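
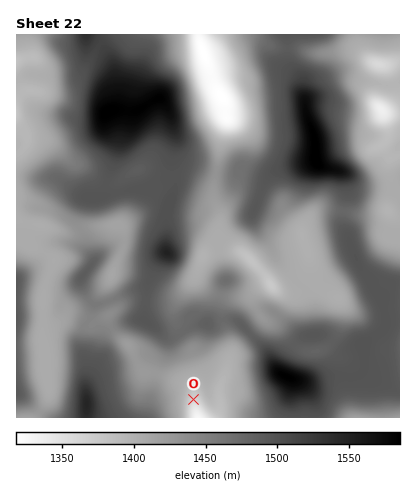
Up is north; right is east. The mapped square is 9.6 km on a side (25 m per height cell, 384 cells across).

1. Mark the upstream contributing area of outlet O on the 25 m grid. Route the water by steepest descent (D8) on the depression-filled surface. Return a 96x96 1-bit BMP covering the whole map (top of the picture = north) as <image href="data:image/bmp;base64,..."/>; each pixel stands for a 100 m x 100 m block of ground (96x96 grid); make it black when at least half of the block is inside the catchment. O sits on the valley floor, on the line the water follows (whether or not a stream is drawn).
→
<image width="96" height="96" href="data:image/bmp;base64,Qk2+BAAAAAAAAD4AAAAoAAAAYAAAAGAAAAABAAEAAAAAAIAEAAATCwAAEwsAAAIAAAAAAAAA////AAAAAAAAAH//gAAAAAAAAAAAAH//gAAAAAAAAAAAAD//wAAAAAAAAAAAAD//wAAAAAAAAAAAAD//4AAAAAAAAAAAAH///BgAAAAAAAAAAH////gAAAAAAAAAAH////gAAAAAAAAAAH////gAAAAAAAAAAH////gAAAAAAAAAAH////gAAAAAAAAAAH////gAAAAAAAAAAH////gAAAAAAAAAAH////gAAAAAAAAAAH////gAAAAAAAAAAH////gAAAAAAAAAAH////gAAAAAAAAAAH////gAAAAAAAAAAH////wAAAAAAAAAAH////wAAAAAAAAAAH//+PwAAAAAAAAAAH//8DwAAAAAAAAAAH//4BwAAAAAAAAAAH//wAAAAAAAAAAAAD//AAAAAAAAAAAAAB//AAAAAAAAAAAAAB//AAAAAAAAAAAAAB//AAAAAAAAAAAAAAf/AAAAAAAAAAAAAAD/gAAAAAAAAAAAAAA/gAAAAAAAAAAAAAAPgAAAAAAAAAAAAAAAgAAAAAAAAAAAAAAAAAAAAAAAAAAAAAAAAAAAAAAAAAAAAAAAAAAAAAAAAAAAAAAAAAAAAAAAAAAAAAAAAAAAAAAAAAAAAAAAAAAAAAAAAAAAAAAAAAAAAAAAAAAAAAAAAAAAAAAAAAAAAAAAAAAAAAAAAAAAAAAAAAAAAAAAAAAAAAAAAAAAAAAAAAAAAAAAAAAAAAAAAAAAAAAAAAAAAAAAAAAAAAAAAAAAAAAAAAAAAAAAAAAAAAAAAAAAAAAAAAAAAAAAAAAAAAAAAAAAAAAAAAAAAAAAAAAAAAAAAAAAAAAAAAAAAAAAAAAAAAAAAAAAAAAAAAAAAAAAAAAAAAAAAAAAAAAAAAAAAAAAAAAAAAAAAAAAAAAAAAAAAAAAAAAAAAAAAAAAAAAAAAAAAAAAAAAAAAAAAAAAAAAAAAAAAAAAAAAAAAAAAAAAAAAAAAAAAAAAAAAAAAAAAAAAAAAAAAAAAAAAAAAAAAAAAAAAAAAAAAAAAAAAAAAAAAAAAAAAAAAAAAAAAAAAAAAAAAAAAAAAAAAAAAAAAAAAAAAAAAAAAAAAAAAAAAAAAAAAAAAAAAAAAAAAAAAAAAAAAAAAAAAAAAAAAAAAAAAAAAAAAAAAAAAAAAAAAAAAAAAAAAAAAAAAAAAAAAAAAAAAAAAAAAAAAAAAAAAAAAAAAAAAAAAAAAAAAAAAAAAAAAAAAAAAAAAAAAAAAAAAAAAAAAAAAAAAAAAAAAAAAAAAAAAAAAAAAAAAAAAAAAAAAAAAAAAAAAAAAAAAAAAAAAAAAAAAAAAAAAAAAAAAAAAAAAAAAAAAAAAAAAAAAAAAAAAAAAAAAAAAAAAAAAAAAAAAAAAAAAAAAAAAAAAAAAAAAAAAAAAAAAAAAAAAAAAAAAAAAAAAAAAAAAAAAAAAAAAAAAAAAAAAAAAAAAAAAAAAAAAAAAAAAAAAAAAAAAAAAAAAAAAAAAAAAAAAAAAAAAAAAAAAAAAAAAAAAAAAAAAAAAAAAAAAAAAAAAAAAAA="/>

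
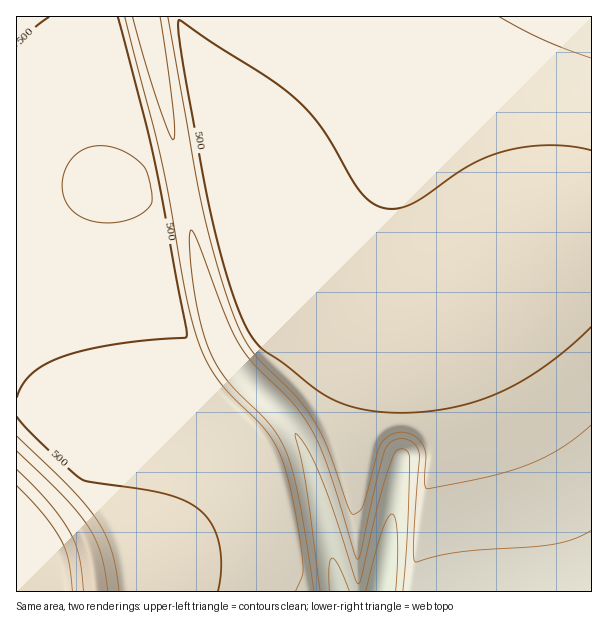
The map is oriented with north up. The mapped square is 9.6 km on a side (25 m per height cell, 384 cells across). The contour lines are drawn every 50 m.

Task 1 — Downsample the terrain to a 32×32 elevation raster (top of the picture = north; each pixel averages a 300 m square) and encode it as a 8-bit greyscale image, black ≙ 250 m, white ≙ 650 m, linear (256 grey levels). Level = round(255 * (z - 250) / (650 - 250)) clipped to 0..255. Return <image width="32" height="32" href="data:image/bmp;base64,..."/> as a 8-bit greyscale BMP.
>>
<image width="32" height="32" href="data:image/bmp;base64,Qk02CAAAAAAAADYEAAAoAAAAIAAAACAAAAABAAgAAAAAAAAEAAATCwAAEwsAAAABAAAAAAAAAAAAAAEBAQACAgIAAwMDAAQEBAAFBQUABgYGAAcHBwAICAgACQkJAAoKCgALCwsADAwMAA0NDQAODg4ADw8PABAQEAAREREAEhISABMTEwAUFBQAFRUVABYWFgAXFxcAGBgYABkZGQAaGhoAGxsbABwcHAAdHR0AHh4eAB8fHwAgICAAISEhACIiIgAjIyMAJCQkACUlJQAmJiYAJycnACgoKAApKSkAKioqACsrKwAsLCwALS0tAC4uLgAvLy8AMDAwADExMQAyMjIAMzMzADQ0NAA1NTUANjY2ADc3NwA4ODgAOTk5ADo6OgA7OzsAPDw8AD09PQA+Pj4APz8/AEBAQABBQUEAQkJCAENDQwBEREQARUVFAEZGRgBHR0cASEhIAElJSQBKSkoAS0tLAExMTABNTU0ATk5OAE9PTwBQUFAAUVFRAFJSUgBTU1MAVFRUAFVVVQBWVlYAV1dXAFhYWABZWVkAWlpaAFtbWwBcXFwAXV1dAF5eXgBfX18AYGBgAGFhYQBiYmIAY2NjAGRkZABlZWUAZmZmAGdnZwBoaGgAaWlpAGpqagBra2sAbGxsAG1tbQBubm4Ab29vAHBwcABxcXEAcnJyAHNzcwB0dHQAdXV1AHZ2dgB3d3cAeHh4AHl5eQB6enoAe3t7AHx8fAB9fX0Afn5+AH9/fwCAgIAAgYGBAIKCggCDg4MAhISEAIWFhQCGhoYAh4eHAIiIiACJiYkAioqKAIuLiwCMjIwAjY2NAI6OjgCPj48AkJCQAJGRkQCSkpIAk5OTAJSUlACVlZUAlpaWAJeXlwCYmJgAmZmZAJqamgCbm5sAnJycAJ2dnQCenp4An5+fAKCgoAChoaEAoqKiAKOjowCkpKQApaWlAKampgCnp6cAqKioAKmpqQCqqqoAq6urAKysrACtra0Arq6uAK+vrwCwsLAAsbGxALKysgCzs7MAtLS0ALW1tQC2trYAt7e3ALi4uAC5ubkAurq6ALu7uwC8vLwAvb29AL6+vgC/v78AwMDAAMHBwQDCwsIAw8PDAMTExADFxcUAxsbGAMfHxwDIyMgAycnJAMrKygDLy8sAzMzMAM3NzQDOzs4Az8/PANDQ0ADR0dEA0tLSANPT0wDU1NQA1dXVANbW1gDX19cA2NjYANnZ2QDa2toA29vbANzc3ADd3d0A3t7eAN/f3wDg4OAA4eHhAOLi4gDj4+MA5OTkAOXl5QDm5uYA5+fnAOjo6ADp6ekA6urqAOvr6wDs7OwA7e3tAO7u7gDv7+8A8PDwAPHx8QDy8vIA8/PzAPT09AD19fUA9vb2APf39wD4+PgA+fn5APr6+gD7+/sA/Pz8AP39/QD+/v4A////AKqssNTyyK+uq6iknpiRiYFdHyklDDxXVlVUVVVWV1hYqqux2u7Brqyqp6SfmZOMhFMiOzUQN15cW1paWlpbWlqpqrnl4rarqqimo5+alI6FSCdQRxc0ZGNiYWBgYF9eXaetz+zNq6inpqShnpqVkIJAMGRYIDJpa2ppaGdmZWNhqcTm2bKlpKOioZ+cmZaSejs9dmkrMm10cnFvbmxraGbB4ty3oqGgoJ+enJuYlpNtOk6EeDgzbnx7eXh2dHFua+HcuKGenZ2cnJuamZiWkl08ZI2FRzZshYOCgH57eHVx2refnJuampmZmJiYl5eJTUV8k5BaPGqNjIqIhYJ/e3e1n5uamZiXl5eWl5eXlWxDWJGYmH9khZWTkpCNioaCfZ+cmpmXlpaVlZWWlpZ5TEl6m5ydnZycnJqZl5SRjYiDnpyamZeWlpWVlZaVd05HapmfoKGioqKhoJ+dmpeTj4qfnZuamZiXl5eXl3tNR2iWoKGjpKWmpqalpKKgnZmVkKGfnpybmpqZmZmLVUhql6Cio6Wmp6ipqaiopqSin5uWo6KhoJ+enp2dnHBJX5ahoqOlpqeoqaqrq6qqqKajoJumpaWkpKOioqGYXE+CoqOkpaanqKmqq6ysrKyrqqekoKmpqampqKenpoxUX5qlpaWmpqenqKmqrKytra2sq6ilrK2urq6trayrfVR0pqenpqampqenqKqrrK2urq6tq6ivsbKzs7OysaxxWourqqmop6ampqanqKqrra6vr6+uq7K1tre4uLe2qGpkna6sqqinpqWkpKWmqKqsra+wsK+ttbi6u7y8u7qgZnCqsK2rqaelpKOjo6SmqKqsrq+wr662ur2+v7++vZRlf7KxrqyppqSioaGhoqSmqKqsrq+vrri8vsDBwcC+iGaPtbKvrKimo6Ggn5+goqSmqKqsra2suLy/wcLCwbl8aZy1sq6rqKWioJ+enp6goaOlp6ipqqm3u7/AwcHAsXJtp7SwraqnpKGfnZycnZ2foKKkpaampba6vb/AwL6kaXStsq6rqKWioJ6cm5ubm5ydn6ChoaGgs7i7vb29vJNjfbCvrKmmo6GfnZuamZmZmpqbm5ycm5qxtbi6urq2gF+IrqyppqShn52cmpmYmJeXl5eXl5aWlK2ytba3tq1vX5SrqKajoZ+dnJqZmJeWlZSUk5KSkY+Oqq6xsrKyn2FinKelo6GfnZuamJeWlZSSkZCPjoyLiYilqqyurq6NV2mhpKGfnpybmZiWlZSTkZCOjIuJh4WDgaGlqKmqqXpRc6Ggnp2bmZiXlpSTkZCOjIuJhoSCgH58nKCjpaWiaE9/n52cmpmXlpSTkpCPjYuJh4WCgH57eXY="/>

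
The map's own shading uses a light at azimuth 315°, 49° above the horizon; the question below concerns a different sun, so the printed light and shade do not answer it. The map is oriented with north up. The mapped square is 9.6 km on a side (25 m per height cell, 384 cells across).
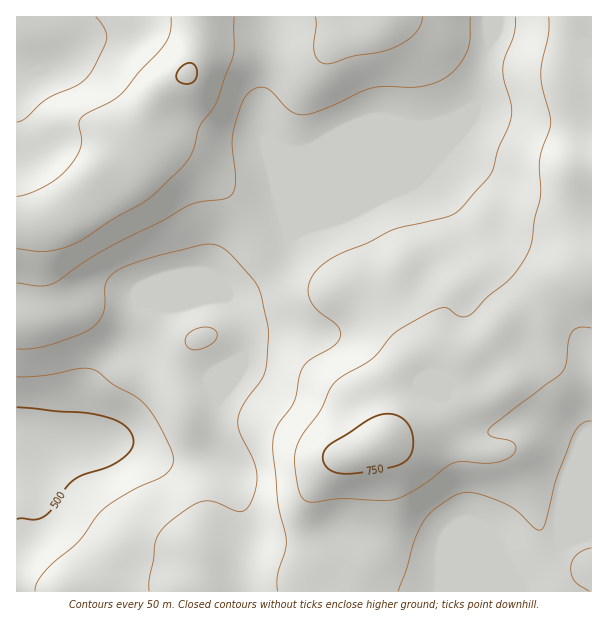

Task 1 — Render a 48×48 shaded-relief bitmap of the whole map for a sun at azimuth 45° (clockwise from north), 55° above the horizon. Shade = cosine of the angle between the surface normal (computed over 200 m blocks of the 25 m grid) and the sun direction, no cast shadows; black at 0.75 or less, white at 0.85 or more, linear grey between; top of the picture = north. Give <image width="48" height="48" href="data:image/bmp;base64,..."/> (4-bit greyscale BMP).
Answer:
<image width="48" height="48" href="data:image/bmp;base64,Qk32BAAAAAAAAHYAAAAoAAAAMAAAADAAAAABAAQAAAAAAIAEAAATCwAAEwsAABAAAAAAAAAAAAAAABEREQAiIiIAMzMzAERERABVVVUAZmZmAHd3dwCIiIgAmZmZAKqqqgC7u7sAzMzMAN3d3QDu7u4A////AKmau7qYiJqqu6h3mamqq7u8u6qqqpiJmaqau7qYiJmau6l4mZqqqqvMy6qqqpiZmbqru6mImZiazLqIiZqqqqvMy6qqqYiaqqqqupmZmYib3cqXeJqqqqvMy6qqqYmqq7u6qZmaqZm83cqFVoqqmZq8y6qqmImqu7u6mZmruqvN3cpjJHiYd4mruqqph4q7qsy5mZq7u7vM3clRA2dmVniqqqmHd4q7qsy5mavMzMu83clAA1VERWeJmYhmZ4q7qsuqq8zMzcu97cgwA0QzNFZ3iHVEV5u7qruqvN3MzLq83aYQAjMzREVoiGQ0V5vLqqqqvMzLupibunMAAiNWZmeKqXVWeKvLuqqqu7u6l1V5l0EAI0aJmIq8y5maq83cuqqqqqqYUyNodUIjVXm7qrzu3Lu8zN3cu5mZmYhkIAN4hlVWd4q7u9//7bu7vN3Lu3d3d2VCABWKmHeImImrvO//7Lqaq7uqqlVmZlMhEkerqpmZh3eavO//26qqqqqZmERVZUMjRWm7uqqZdmeavN3suqu7qqqpmDRVZURWd4m7qqqXZXirvMy7qqu7u7uqqTRVZmeJmImqqqqGZ5q8zLu6qqu7vMuru0RWZniZmHiZqqmGebzMuqq7qru7vLqry0VWZnmZh3iaqqmHibuqmZq7vMy7u6msu2Z3d4mYd4mrzLqHiJiHeJq8zNy7upmrqYiImaupiavN3cmHdmVmeJu7zMy6qqq6mJmqvN3Kq7vMzLh2VUVniaq7vLuquqqpdoiaze7Lqqq7u5dmVVaImaq7u7uru6qXZmZ5vNy6qqqqqXZWZniaqqq7u7u7uqmHd0RnmaqZmZmql1VWeJq7u6q8u7zLupiIiURWd3d3d3iIdUVomau8y7vMy8zMupmIqlVmZmZmZmZ3ZUV5qrvMzLzMzMzLupiJu3d3eHZmZmd3ZFaaurvMzMzd3My7qYiKu5mZqph2Znd3VWiruru7u8zd3cuqmIiJqqqru6mHd4iHZorLuqqru7zMzLqqmYiImcy7uqmIiJiHeKzLqqqqq7u8y7qqqYd3eN3LupmZmpmIms3Lqqqqqqu7u6qqqXZVeN3LqZmqqqmavN3LqqqqqqqqqqqqmGRFicy6mZqqu6q7ze7LqqqqqqqqqqqZh2RHrLupiJqqqrvN7u3KqqqqqqqqqqqYh2VqzbqHZomqq8zd7u26maqqqqqqqqqZiHaL3al2Z4qqq8zM3uyoeJmqqqqqqqqpiHZ6vKmImruqq7qqzdyXZniZqqqZqqqphlVoqqqrzcy6qph5ztuGVWd4iYiImaqodURomrvN3cupmHZ63tp1RWZ4h3Z3iaqYVDRoqrvMy6qpiIid/rl1VWeIdmZniaqXVEV5q6qqqZmpmZrO/rqGZniIdlZ4iauoZlZ5u5mZiJqqqZrP/suod4iYdmd4mru5h2aKu5mIiJqqmIm9/t25iImZh3iJq83Kl2Z5qpmZmZmZh2ac7u3KiImpmImrvN7bl2V4mpmZmZmZhlWM7u3KiImZmJq8ze7bl1Vomg=="/>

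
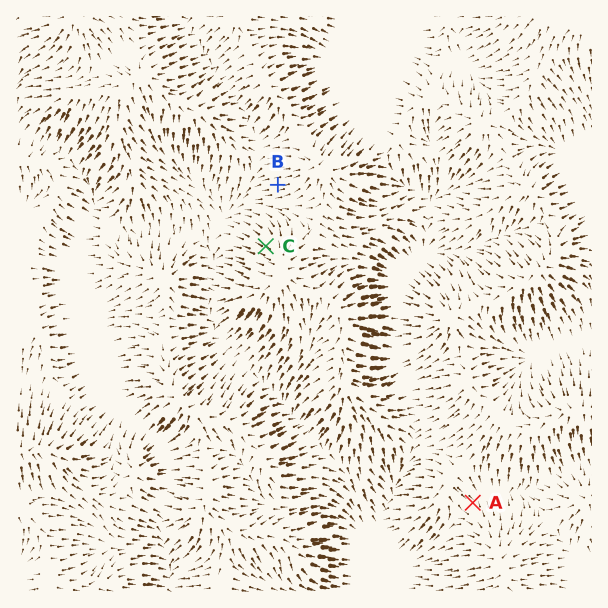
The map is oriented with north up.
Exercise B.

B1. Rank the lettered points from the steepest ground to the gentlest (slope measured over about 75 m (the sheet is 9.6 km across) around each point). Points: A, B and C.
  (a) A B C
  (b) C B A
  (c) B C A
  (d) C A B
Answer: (b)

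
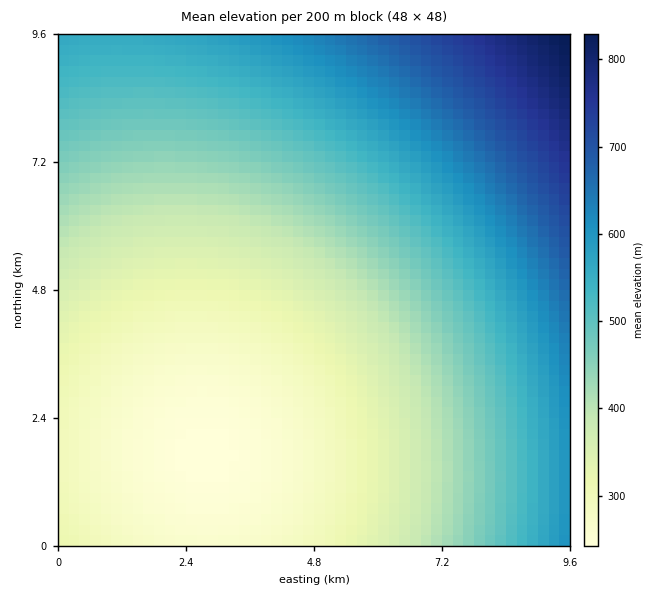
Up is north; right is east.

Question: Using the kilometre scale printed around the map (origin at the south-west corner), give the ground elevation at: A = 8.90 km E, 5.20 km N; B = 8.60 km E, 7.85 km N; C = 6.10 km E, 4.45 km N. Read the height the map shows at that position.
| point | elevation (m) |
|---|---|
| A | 630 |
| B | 725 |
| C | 400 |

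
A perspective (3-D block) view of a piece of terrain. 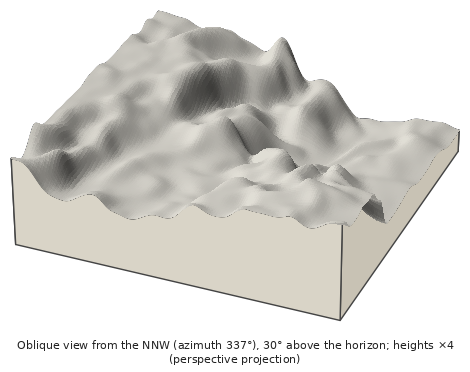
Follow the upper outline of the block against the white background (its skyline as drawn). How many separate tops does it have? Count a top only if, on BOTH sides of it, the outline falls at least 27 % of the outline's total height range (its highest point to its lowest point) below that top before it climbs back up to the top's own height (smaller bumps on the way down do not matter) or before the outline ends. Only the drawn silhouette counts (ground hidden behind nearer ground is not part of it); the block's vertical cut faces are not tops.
1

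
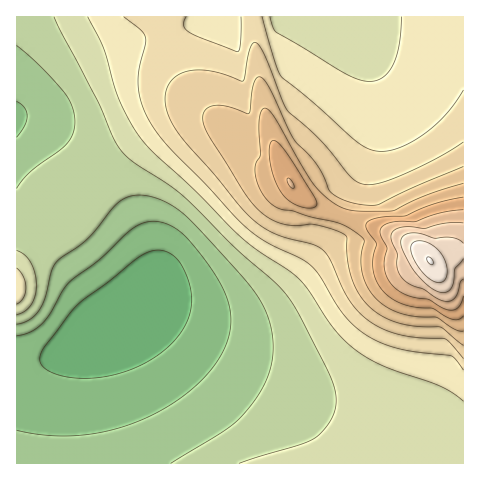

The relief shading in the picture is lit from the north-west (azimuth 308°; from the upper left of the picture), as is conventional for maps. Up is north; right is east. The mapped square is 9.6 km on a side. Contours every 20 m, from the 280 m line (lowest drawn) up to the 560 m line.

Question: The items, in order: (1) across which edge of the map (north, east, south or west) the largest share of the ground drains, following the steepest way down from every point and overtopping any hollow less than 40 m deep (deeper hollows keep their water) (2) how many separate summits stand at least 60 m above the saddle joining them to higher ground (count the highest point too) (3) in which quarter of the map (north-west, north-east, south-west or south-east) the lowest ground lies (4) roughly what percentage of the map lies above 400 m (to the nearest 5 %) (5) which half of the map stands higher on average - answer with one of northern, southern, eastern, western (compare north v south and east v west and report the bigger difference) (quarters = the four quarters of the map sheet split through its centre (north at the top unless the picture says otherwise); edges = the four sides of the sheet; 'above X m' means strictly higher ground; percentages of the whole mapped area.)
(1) Most of the ground drains across the western edge.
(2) There is 1 summit with 60 m or more of prominence.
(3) The lowest ground is in the south-west quarter.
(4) Roughly 20 % of the ground is higher than 400 m.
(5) On average the eastern half of the map is the higher ground.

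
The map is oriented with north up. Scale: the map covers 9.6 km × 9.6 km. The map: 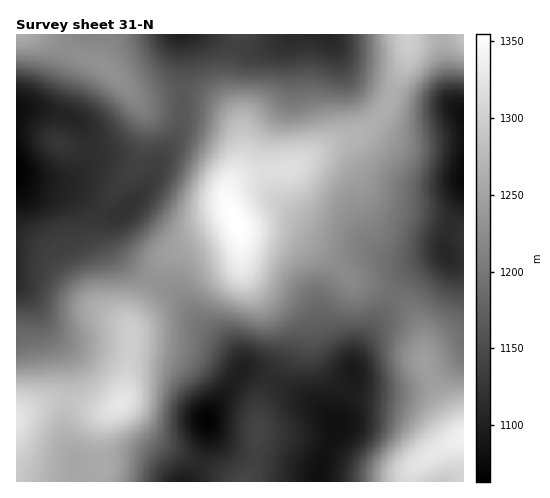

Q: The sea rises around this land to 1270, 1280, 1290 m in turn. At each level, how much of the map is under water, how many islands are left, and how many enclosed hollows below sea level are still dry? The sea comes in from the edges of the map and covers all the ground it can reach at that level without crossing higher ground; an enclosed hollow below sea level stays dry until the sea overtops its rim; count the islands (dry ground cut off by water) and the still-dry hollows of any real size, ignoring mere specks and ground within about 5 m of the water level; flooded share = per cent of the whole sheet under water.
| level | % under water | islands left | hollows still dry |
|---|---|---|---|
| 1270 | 82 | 1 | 0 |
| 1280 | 85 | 1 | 0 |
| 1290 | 89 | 2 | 0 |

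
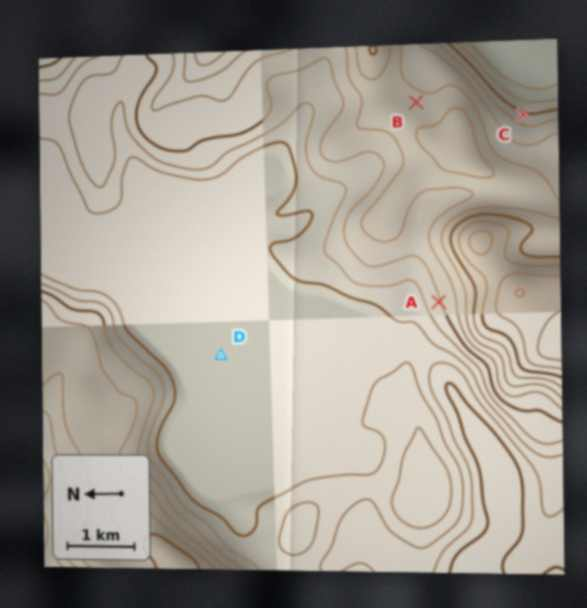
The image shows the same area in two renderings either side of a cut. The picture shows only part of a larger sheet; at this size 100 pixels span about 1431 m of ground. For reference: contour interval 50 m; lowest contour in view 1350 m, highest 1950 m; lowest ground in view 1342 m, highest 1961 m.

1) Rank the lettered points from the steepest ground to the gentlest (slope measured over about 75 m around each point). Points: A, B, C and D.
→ C A B D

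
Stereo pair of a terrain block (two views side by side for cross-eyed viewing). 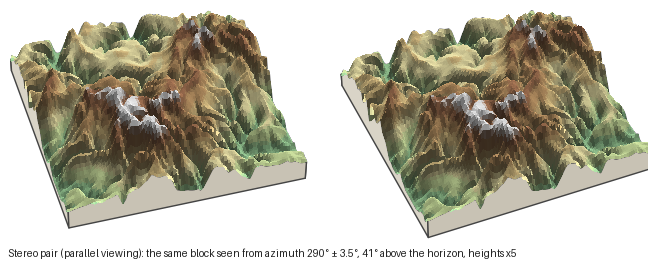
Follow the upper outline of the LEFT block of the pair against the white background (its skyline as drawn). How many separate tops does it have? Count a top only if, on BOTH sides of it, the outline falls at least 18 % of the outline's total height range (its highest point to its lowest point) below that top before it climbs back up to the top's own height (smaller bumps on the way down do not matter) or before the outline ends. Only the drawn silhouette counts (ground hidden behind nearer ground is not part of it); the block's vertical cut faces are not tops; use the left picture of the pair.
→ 1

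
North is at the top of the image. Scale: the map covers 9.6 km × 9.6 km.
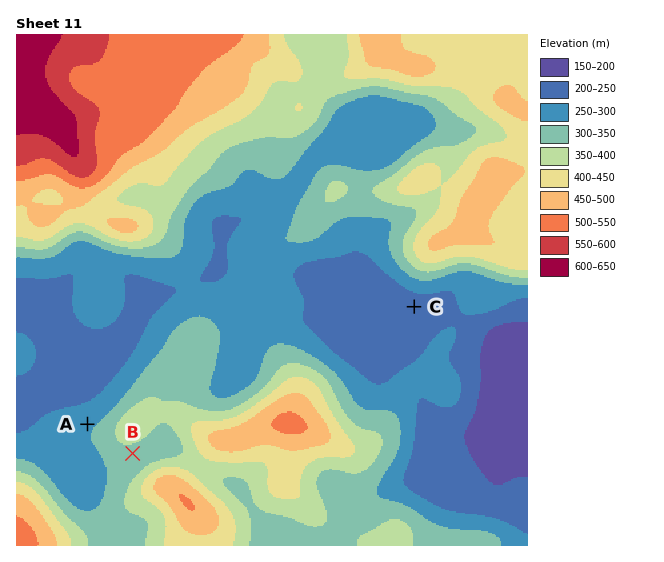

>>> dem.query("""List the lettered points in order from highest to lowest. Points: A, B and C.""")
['B', 'A', 'C']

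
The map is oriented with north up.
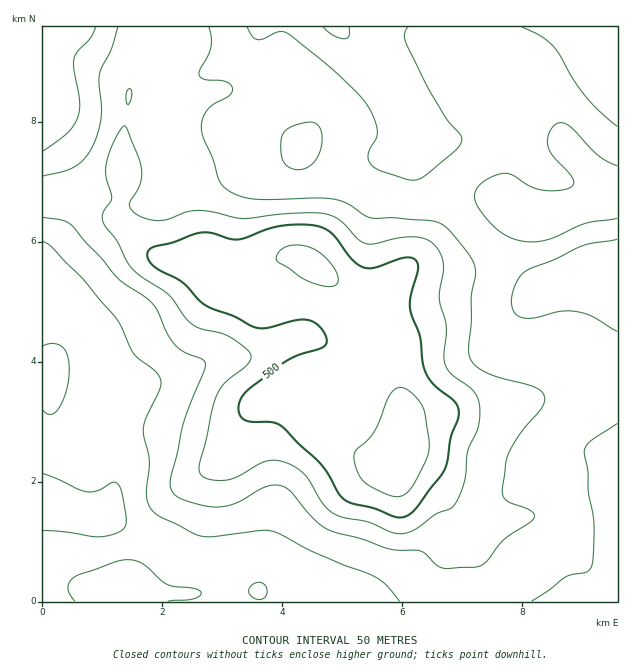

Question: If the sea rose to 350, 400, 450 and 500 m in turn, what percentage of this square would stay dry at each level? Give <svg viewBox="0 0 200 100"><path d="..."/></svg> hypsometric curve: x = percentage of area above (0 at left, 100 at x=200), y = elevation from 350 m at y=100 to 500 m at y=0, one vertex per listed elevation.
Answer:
<svg viewBox="0 0 200 100"><path d="M155 100l-70-33-39-34-19-33"/></svg>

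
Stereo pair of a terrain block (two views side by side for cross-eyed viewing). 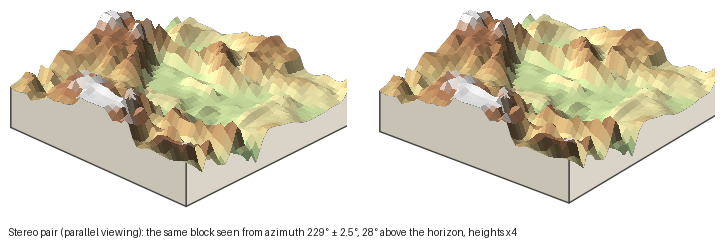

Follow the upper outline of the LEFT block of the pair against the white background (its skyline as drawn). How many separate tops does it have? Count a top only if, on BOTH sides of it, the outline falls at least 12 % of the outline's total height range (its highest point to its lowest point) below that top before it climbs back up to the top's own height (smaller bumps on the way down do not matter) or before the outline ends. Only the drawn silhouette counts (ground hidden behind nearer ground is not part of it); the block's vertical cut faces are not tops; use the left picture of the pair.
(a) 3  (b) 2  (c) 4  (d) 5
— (b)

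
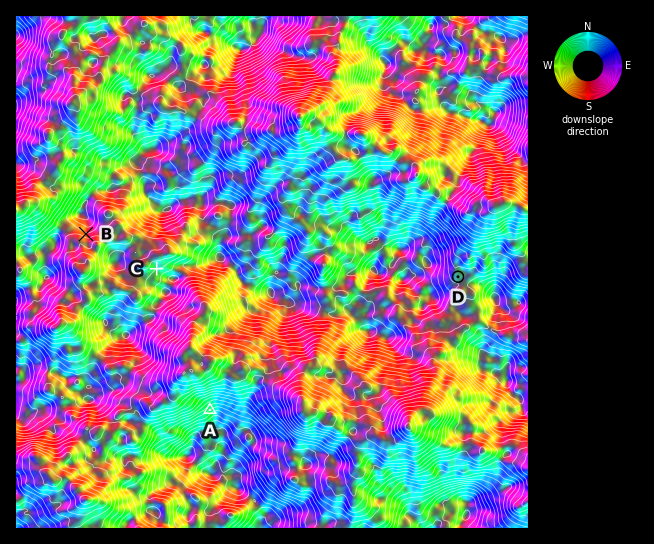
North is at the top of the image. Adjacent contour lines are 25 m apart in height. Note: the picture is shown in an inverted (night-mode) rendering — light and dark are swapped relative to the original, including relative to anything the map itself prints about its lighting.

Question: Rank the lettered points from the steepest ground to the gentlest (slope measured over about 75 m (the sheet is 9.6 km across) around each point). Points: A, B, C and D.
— A B C D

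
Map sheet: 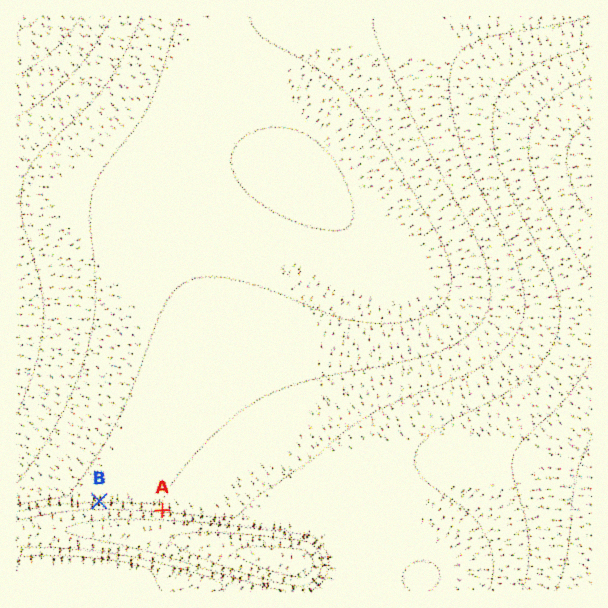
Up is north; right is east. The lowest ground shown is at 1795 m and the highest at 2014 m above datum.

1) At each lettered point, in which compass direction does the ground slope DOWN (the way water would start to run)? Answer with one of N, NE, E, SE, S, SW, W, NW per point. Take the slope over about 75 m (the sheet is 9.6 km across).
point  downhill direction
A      N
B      N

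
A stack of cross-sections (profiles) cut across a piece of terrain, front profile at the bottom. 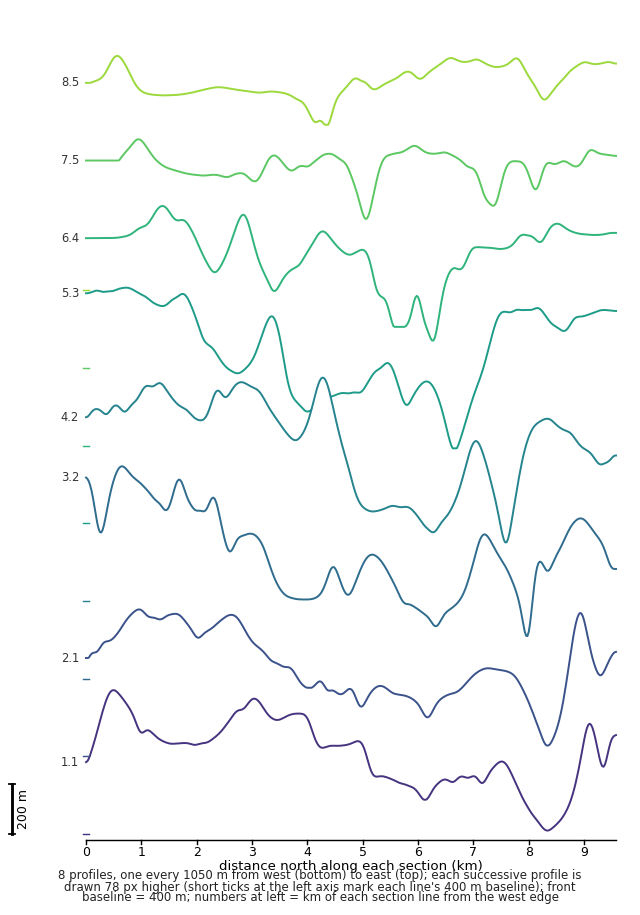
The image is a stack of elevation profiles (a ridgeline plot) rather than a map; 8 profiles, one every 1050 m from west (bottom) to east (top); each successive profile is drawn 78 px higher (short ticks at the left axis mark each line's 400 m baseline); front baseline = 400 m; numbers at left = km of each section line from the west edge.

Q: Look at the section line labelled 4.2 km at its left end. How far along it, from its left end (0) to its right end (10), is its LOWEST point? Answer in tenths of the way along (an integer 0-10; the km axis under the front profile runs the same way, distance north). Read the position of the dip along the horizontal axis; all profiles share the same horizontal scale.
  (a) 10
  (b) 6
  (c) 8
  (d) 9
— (c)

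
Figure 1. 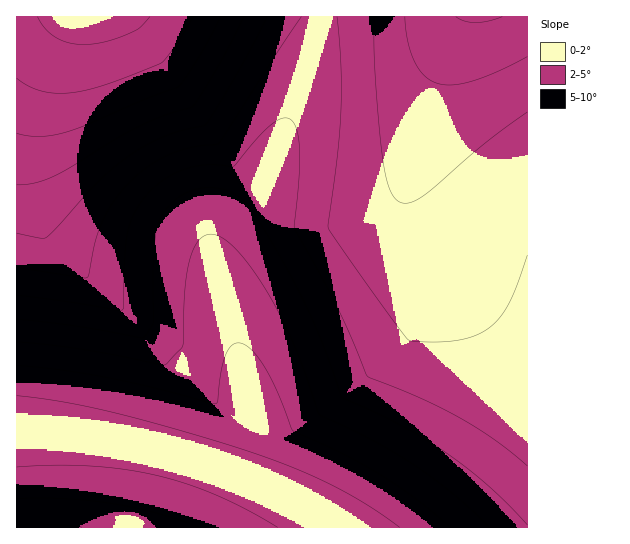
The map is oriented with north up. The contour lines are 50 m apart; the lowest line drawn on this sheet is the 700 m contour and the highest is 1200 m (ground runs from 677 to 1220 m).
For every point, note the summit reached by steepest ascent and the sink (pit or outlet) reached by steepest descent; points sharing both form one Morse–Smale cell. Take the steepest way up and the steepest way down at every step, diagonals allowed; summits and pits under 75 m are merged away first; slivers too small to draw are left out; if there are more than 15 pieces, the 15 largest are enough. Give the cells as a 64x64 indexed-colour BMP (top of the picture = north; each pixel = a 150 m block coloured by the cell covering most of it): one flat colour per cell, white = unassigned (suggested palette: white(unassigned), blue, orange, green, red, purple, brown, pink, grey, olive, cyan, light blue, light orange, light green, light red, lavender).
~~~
<image width="64" height="64" href="data:image/bmp;base64,Qk12CAAAAAAAAHYAAAAoAAAAQAAAAEAAAAABAAQAAAAAAAAIAAATCwAAEwsAABAAAAAAAAAA////ALR3HwAOf/8ALKAsACgn1gC9Z5QAS1aMAMJ34wB/f38AIr28AM++FwDox64AeLv/AIrfmACWmP8A1bDFADMzMzMzMzMzMzMzMzMzMzMzMzMzERERERERERERERERMzMzMzMzMzMzMzMzMzMzMzMzMxEREREREREREREREREzMzMzMzMzMzMzMzMzMzMzMzMRERERERERERERERERETMzMzMzMzMzMzMzMzMzMzMzERERERERERERERERERERMzMzMzMzMzMzMzMzMzMzMxEREREREREREREREREREREzMzMzMzMzMzMzMzMzMzMRERERERERERERERERERERETMzMzMzMzMzMzMzMzMzERERERERERERERERERERERERMzMzMzMzMzMzMzMzMiIREREREREREREREREREREREREzMzMzMzMzMzMzMyIiIhERERERERERERERERERERERETMzMzMzMzMzMzIiIiIiIRERERERERERERERERERERERMzMzMzMzMzIiIiIiIiIhEREREREREREREREREREREREzMzMzIiIiIiIiIiIiIiERERERERERERERERERERERESIiIiIiIiIiIiIiIiIiIhERERERERERERERERERERERIiIiIiIiIiIiIiIiIiIhEREREREREREREREREREREREiIiIiIiIiIiIiIiIiIiERERERERERERERERERERERESIiIiIiIiIiIiIiIiIiIRERERERERERERERERERERERIiIiIiIiIiIiIiIiIiIhEREREREREREREREREREREREiIiIiIiIiIiIiIiIiIiERERERERERERERERERERERESIiIiIiIiIiIiIiIiIiIRERERERERERERERERERERERIiIiIiIiIiIiIiIiIiIREREREREREREREREREREREREiIiIiIiIiIiIiIiIiIhERERERERERERERERERERERESIiIiIiIiIiIiIiIiIiERERERERERERERERERERERERIiIiIiIiIiIiIiIiIiIREREREREREREREREREREREREiIiIiIiIiIiIiIiIiIRERERERERERERERERERERERESIiIiIiIiIiIiIiIiIhERERERERERERERERERERERERIiIiIiIiIiIiIiIiIiEREREREREREREREREREREREREiIiIiIiIiIiIiIiIiIRERERERERERERERERERERERESIiIiIiIiIiIiIiIiIRERERERERERERERERERERERERIiIiIiIiIiIiIiIiIhEREREREREREREREREREREREREiIiIiIiIiIiIiIiIiERERERERERERERERERERERERESIiIiIiIiIiIiIiIiIRERERERERERERERERERERERERIiIiIiIiIiIiIiIiIREREREREREREREREREREREREREiIiIiIiIiIiIiIiIhERERERERERERERERERERERERESIiIiIiIiIiIiIiIiERERERERERERERERERERERERERIiIiIiIiIiIiIiIiIREREREREREREREREREREREREREiIiIiIiIiIiIiIiIhERERERERERERERERERERERERESIiIiIiIiIiIiIiIiERERERERERERERERERERERERERIiIiIiIiIiIiIiIiIhEREREREREREREREREREREREREiIiIiIiIiIiIiIiIiIRERERERERERERERERERERERESIiIiIiIiIiIiIiIiIiERERERERERERERERERERERERIiIiIiIiIiIiIiIiIiIhEREREREREREREREREREREREiIiIiIiIiIiIiIiIiIiIRERERERERERERERERERERESIiIiIiIiIiIiIiIiIiIiERERERERERERERERERERERIiIiIiIiIiIiIiIiIiIiIREREREREREREREREREREREiIiIiIiIiIiIiIiIiIiIhERERERERERERERERERERESIiIiIiIiIiIiIiIiIiIiIRERERERERERERERERERERIiIiIiIiIiIiIiIiIiIiIhEREREREREREREREREREREiIiIiIiIiIiIiIiIiIiIiIRERERERERERERERERERESIiIiIiIiIiIiIiIiIiIiIhERERERERERERERERERERIiIiIiIiIiIiIiIiIiIiIiEREREREREREREREREREREiIiIiIiIiIiIiIiIiIiIiIhERERERERERERERERERESIiIiIiIiIiIiIiIiIiIiIiERERERERERERERERERERIiIiIiIiIiIiIiIiIiIiIiIhEREREREREREREREREREiIiIiIiIiIiIiIiIiIiIiIiERERERERERERERERERESIiIiIiIiIiIiIiIiIiIiIiIRERERERERERERERERERIiIiIiIiIiIiIiIiIiIiIiIiEREREREREREREREREREiIiIiIiIiIiIiIiIiIiIiIiIRERERERERERERERERESIiIiIiIiIiIiIiIiIiIiIiIhERERERERERERERERERIiIiIiIiIiIiIiIiIiIiIiIiIREREREREREREREREREiIiIiIiIiIiIiIiIiIiIiIiIhERERERERERERERERESIiIiIiIiIiIiIiIiIiIiIiIiERERERERERERERERERIiIiIiIiIiIiIiIiIiIiIiIiIREREREREREREREREREiIiIiIiIiIiIiIiIiIiIiIiIiERERERERERERERERESIiIiIiIiIiIiIiIiIiIiIiIiIRERERERERERERERER"/>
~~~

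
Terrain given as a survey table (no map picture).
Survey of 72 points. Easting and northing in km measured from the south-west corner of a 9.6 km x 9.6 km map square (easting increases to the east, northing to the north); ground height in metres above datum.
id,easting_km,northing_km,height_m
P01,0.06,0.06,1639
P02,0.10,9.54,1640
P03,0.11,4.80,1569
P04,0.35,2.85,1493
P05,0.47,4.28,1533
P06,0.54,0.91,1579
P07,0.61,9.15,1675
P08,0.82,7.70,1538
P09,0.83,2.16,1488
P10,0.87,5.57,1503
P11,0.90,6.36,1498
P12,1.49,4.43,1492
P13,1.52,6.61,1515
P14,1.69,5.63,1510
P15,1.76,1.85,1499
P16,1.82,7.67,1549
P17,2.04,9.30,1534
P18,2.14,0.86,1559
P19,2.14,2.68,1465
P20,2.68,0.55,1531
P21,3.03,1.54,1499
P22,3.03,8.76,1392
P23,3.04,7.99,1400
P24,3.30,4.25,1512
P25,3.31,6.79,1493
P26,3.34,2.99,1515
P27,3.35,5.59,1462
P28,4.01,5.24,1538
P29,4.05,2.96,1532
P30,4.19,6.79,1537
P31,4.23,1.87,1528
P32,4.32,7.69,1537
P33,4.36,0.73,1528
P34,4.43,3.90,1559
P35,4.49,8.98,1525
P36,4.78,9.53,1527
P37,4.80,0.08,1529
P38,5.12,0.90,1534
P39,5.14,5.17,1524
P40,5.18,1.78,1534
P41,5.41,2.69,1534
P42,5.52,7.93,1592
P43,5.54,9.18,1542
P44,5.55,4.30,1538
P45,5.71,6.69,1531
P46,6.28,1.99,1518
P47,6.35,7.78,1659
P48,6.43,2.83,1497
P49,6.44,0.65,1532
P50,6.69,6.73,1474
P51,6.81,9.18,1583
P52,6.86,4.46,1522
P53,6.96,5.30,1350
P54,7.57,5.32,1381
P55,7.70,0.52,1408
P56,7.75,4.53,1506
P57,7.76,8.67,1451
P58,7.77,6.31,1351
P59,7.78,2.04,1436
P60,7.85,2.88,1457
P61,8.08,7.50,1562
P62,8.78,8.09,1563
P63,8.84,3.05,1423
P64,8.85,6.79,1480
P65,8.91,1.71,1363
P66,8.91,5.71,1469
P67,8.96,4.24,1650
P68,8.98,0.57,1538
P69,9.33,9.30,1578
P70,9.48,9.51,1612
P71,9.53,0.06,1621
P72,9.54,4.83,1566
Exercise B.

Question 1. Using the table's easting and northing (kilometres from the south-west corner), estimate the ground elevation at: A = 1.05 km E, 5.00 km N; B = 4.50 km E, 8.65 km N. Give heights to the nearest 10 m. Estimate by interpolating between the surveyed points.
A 1530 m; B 1530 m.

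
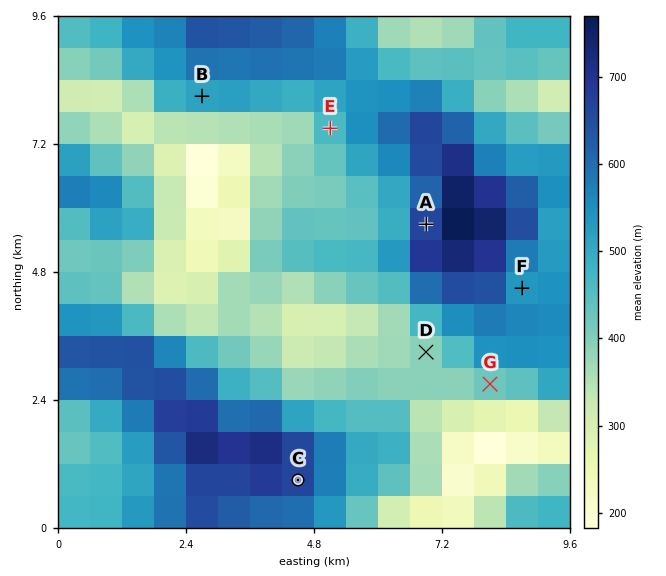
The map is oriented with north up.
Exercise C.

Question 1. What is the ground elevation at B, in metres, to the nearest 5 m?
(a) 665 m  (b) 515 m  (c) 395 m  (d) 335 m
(b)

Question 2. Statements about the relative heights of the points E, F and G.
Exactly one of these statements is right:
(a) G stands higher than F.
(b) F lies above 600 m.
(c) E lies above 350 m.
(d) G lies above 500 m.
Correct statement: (c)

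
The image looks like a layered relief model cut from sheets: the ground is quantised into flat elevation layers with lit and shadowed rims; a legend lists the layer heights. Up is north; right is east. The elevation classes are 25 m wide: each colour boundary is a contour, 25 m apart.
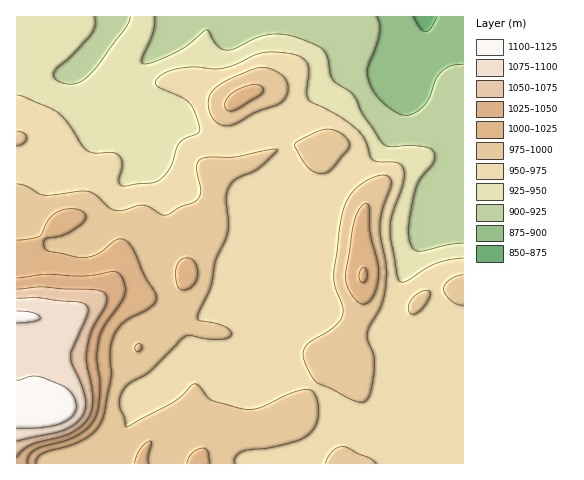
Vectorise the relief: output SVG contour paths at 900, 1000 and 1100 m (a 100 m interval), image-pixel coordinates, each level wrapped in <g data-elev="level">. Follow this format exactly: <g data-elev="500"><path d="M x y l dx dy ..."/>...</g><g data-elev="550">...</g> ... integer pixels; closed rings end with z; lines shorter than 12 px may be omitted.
<g data-elev="900"><path d="M463 64l-12 2-10 6-6 8-7 21-9 9-12 5-10-2-19-15-6-10-4-11 0-10 8-20 3-14 1-9-3-7"/></g><g data-elev="1000"><path d="M36 463l1-4 4-5 39-12 10-7 8-8 6-11 7-35-1-28 4-17 4-8 7-7 27-15 4-5 1-4-13-23-11-25-4-6-5-3-8 0-17 13-12 4-12 0-26-6-4-2-1-6 2-4 20-5 18-12 2-4 0-3-5-5-12-1-11 2-9 9-9 16-11 3-12 1"/><path d="M149 463l-1-7 4-12-1-3-5 2-6 6-6 14"/><path d="M210 463l-2-11-5-4-6 1-4 3-4 6-2 5"/><path d="M136 351l3 1 3-3 0-3-2-2-4 2-1 3z"/><path d="M361 304l6-1 5-5 5-11 2-11-1-14-8-30-1-24-2-5-6 4-6 12-9 55 0 9 3 8 6 8z"/><path d="M181 290l5 0 4-2 4-4 3-6-1-13-3-5-4-2-8 2-5 7 0 15 2 5z"/><path d="M229 111l8-2 22-13 4-4 0-4-4-3-7 0-18 7-6 5-3 6 0 5z"/></g><g data-elev="1100"><path d="M17 428l24-1 19-3 12-7 3-5 1-6-1-7-4-6-11-9-24-8-7 1-12 3"/><path d="M17 323l18-2 5-3-7-5-16-2"/></g>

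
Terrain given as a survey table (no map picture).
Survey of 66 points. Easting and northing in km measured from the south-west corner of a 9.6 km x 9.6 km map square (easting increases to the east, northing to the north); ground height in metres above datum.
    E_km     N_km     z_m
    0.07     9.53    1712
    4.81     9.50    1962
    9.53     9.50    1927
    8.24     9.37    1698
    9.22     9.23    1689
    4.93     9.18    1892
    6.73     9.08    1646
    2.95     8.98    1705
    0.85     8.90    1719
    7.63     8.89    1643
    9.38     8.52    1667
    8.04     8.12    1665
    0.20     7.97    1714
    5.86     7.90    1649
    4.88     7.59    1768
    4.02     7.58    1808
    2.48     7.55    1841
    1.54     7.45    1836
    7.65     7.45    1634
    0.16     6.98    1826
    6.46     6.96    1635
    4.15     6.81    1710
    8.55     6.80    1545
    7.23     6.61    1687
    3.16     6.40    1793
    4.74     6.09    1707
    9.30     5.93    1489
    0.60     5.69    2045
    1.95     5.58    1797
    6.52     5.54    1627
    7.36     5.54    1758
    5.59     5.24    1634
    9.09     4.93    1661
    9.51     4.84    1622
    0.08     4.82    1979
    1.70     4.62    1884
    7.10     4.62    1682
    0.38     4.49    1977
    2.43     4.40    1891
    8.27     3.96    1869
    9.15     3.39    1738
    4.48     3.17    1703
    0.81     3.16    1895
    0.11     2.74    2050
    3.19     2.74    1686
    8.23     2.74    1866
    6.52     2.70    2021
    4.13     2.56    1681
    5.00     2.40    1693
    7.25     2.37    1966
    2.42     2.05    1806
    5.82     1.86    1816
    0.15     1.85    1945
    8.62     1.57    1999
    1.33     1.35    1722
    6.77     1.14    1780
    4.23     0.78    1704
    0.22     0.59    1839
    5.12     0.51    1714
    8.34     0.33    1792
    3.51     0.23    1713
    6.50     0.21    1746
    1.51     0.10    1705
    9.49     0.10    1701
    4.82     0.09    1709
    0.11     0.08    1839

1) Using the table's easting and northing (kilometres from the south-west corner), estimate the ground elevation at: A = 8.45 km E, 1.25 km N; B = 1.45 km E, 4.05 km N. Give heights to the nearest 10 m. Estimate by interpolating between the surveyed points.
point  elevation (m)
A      1990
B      1940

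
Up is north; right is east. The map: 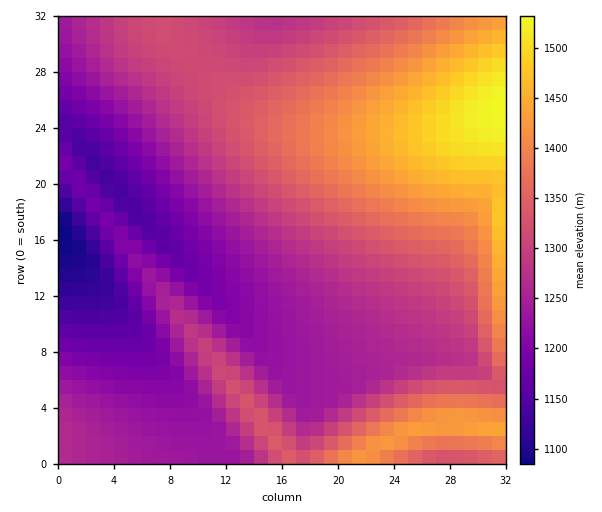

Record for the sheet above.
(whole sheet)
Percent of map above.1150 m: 95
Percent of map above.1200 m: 86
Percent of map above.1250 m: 65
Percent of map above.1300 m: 46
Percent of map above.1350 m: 28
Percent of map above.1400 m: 17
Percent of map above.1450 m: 8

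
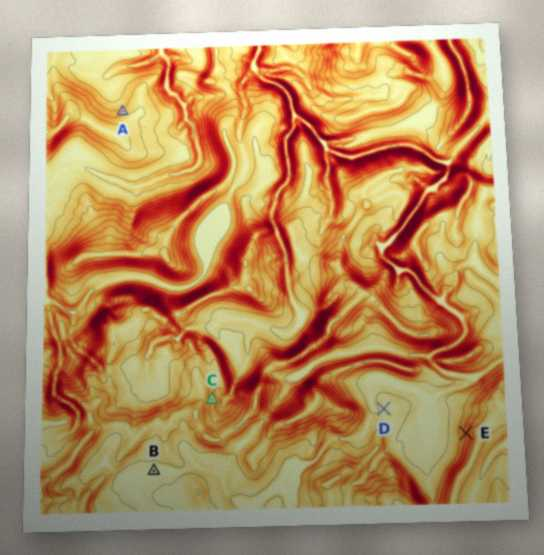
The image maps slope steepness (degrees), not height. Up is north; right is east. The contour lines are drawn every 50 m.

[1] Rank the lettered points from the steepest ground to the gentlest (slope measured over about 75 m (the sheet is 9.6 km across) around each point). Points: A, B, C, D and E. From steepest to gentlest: E C A D B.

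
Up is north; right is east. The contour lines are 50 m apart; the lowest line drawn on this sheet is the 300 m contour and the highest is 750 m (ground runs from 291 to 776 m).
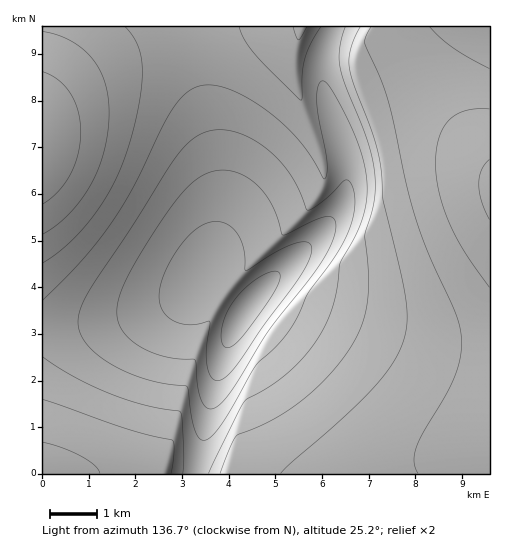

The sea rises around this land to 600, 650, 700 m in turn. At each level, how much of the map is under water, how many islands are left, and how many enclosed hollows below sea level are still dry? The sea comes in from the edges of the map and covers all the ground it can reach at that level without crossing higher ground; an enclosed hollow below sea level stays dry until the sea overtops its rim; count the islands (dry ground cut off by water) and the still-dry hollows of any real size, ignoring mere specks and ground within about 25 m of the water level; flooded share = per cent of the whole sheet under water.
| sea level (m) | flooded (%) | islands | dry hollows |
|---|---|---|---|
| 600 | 77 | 1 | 0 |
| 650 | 86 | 1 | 0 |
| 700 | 94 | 1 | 0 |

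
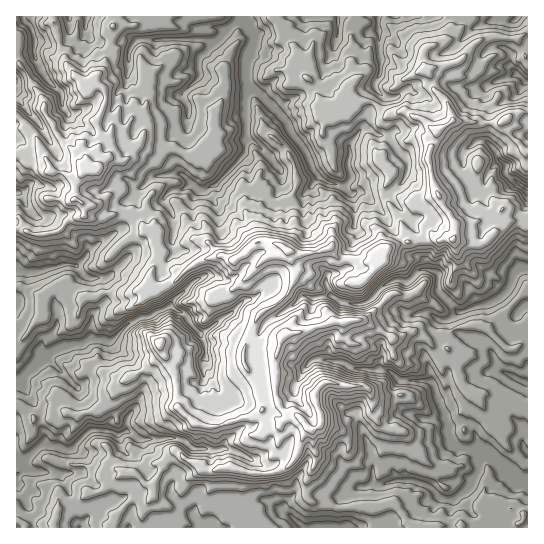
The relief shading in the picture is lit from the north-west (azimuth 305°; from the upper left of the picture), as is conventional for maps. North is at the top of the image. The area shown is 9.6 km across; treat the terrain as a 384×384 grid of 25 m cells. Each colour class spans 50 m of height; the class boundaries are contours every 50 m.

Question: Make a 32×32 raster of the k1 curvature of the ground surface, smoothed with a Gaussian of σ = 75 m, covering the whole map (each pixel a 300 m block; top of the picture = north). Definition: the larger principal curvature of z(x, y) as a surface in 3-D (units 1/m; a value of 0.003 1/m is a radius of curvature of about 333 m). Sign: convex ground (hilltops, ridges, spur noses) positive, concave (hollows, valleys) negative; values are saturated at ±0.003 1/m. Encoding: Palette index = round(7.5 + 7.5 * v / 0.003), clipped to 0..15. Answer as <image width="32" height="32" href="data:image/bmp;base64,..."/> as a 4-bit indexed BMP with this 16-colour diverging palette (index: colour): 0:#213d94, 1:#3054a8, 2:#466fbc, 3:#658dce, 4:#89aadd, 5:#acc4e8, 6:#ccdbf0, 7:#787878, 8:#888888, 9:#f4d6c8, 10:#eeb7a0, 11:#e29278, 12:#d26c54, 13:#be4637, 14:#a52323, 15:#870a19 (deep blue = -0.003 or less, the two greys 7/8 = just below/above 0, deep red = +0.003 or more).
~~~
<image width="32" height="32" href="data:image/bmp;base64,Qk12AgAAAAAAAHYAAAAoAAAAIAAAACAAAAABAAQAAAAAAAACAAATCwAAEwsAABAAAAAAAAAAlD0hAKhUMAC8b0YAzo1lAN2qiQDoxKwA8NvMAHh4eACIiIgAyNb0AKC37gB4kuIAVGzSADdGvgAjI6UAGQqHALrImqqIiIiKqZiJmKq7qpqIupiYuoiImHnLu6qYiKqqirmqiLe3h4iIuIiJmal6h5iKmbuZj///+tiJqZq7mnmM2ouarfuaiZ/ImpiKiJibuIq9mYqZqcqaubiZyXmYuJu8maq63925q+2p3bmZmpi5qsyXjOiIi6vqduiciZmKibh5uImpmIq4/P/864mpmImams2Lqam42a+6qamqiHinmrqJvLeZuNiIi464qpmZt5iIef27qbjaicyemqmIqaqtm63OqqvJze3827uLy4mLi5v8ipy4vqyevOd42JnIm5rcrfvN3Znamqyv/o2ZjKm7iIm92JvHfsn/t4+uuZqIiL6Xyd/Pq4uZ2+23fZp3eYyK6Lqa2f3+77nfy7+8eO7qiYvJq4iriW6H2Kq+isrIe9u6qbuJqHqay5qXnZmsrt7KiMmomZiKipiLuvh5ypmcmZirmoqqnZqZm4rYm5m82t2piZu4nX+NuryOl8x9rIqam4mqu5nsjZnZf5e7rqvamomYiLqO2KuJqJvneLvb56qZqYnJjoiqqKzNv+3sn6uciZmbuaqJqavKuMpoq56azJmpqayJuriqjZnYiMj4r7yKqae8jbmonKrNuaqJ2sp6rKzJnXeaqKmsjYy6rNfZeqiImYyYuampmqvJzd2a6pq8zLu6iciLrJuYipiJ"/>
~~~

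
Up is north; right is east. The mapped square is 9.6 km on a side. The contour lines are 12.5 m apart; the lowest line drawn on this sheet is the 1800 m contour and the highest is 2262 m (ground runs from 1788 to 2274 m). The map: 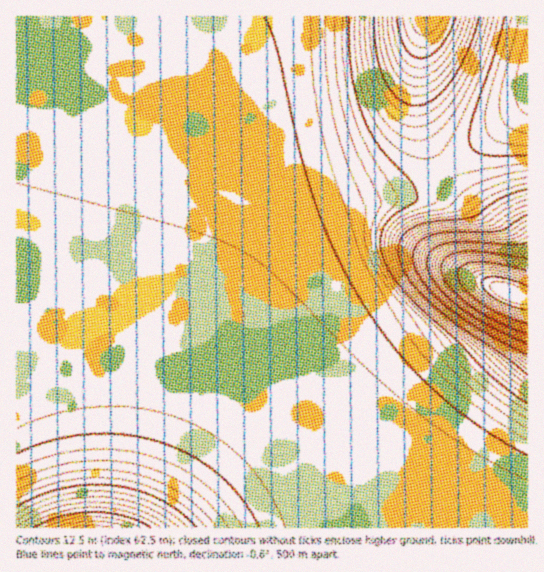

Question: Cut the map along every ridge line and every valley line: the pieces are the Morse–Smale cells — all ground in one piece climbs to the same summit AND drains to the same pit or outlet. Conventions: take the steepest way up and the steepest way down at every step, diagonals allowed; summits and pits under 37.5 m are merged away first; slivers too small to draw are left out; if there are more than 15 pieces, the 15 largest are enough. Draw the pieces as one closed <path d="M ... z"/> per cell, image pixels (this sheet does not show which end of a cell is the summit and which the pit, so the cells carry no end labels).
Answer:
<path d="M425 16l-408 0-1 345 46-9 59-1 40 5 21 5 45 18-6-9 0-9 14-50 18-40 20-23 29-19 64-25 25-7 52-28-15-28-9-35-2-31z"/><path d="M443 168l-52 29-25 7-55 21-17 8-21 15-17 19-13 24-16 46-6 33 9 10 44 27 34 30 36 44 26 47 157 0 1-230-25-7-14-8-4-5 0-57-32-38z"/><path d="M121 351l-59 1-39 7-7 3 1 166 352-1-22-42-24-32-36-36-22-17-22-13-44-20-38-11z"/><path d="M527 16l-102 1-8 58 2 31 9 35 15 27 51-36 34-29z"/><path d="M527 104l-33 28-50 35 9 16 32 38 0 57 8 7 29 12 6 0z"/>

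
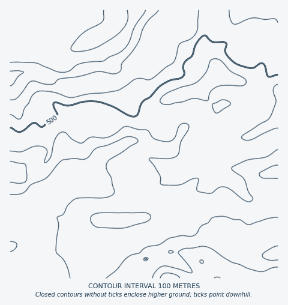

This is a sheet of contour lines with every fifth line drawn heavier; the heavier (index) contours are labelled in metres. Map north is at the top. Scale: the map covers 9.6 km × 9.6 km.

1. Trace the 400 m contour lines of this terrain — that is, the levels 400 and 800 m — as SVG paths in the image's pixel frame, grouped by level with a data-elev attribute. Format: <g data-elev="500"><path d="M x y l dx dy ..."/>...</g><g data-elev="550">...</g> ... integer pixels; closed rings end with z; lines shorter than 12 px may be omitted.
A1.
<g data-elev="400"><path d="M278 23l-3-4-10 0-11-1-20 6-4-5-1-9"/><path d="M199 10l-1 18-3 6-4 5-11 5-6 18-22 17-3 1-13-1-20 12-27 3-16 3-6 0-15-5-14-1-7 6-7 12-4 10-2 0-8-4"/></g><g data-elev="800"><path d="M278 267l-15 5-8-1-25-9-20-14-9-2-17 3-6 3 12 15 2 6-28-7-7 4-5 8"/><path d="M10 251l4-1 3-5-2-2-5-2"/><path d="M278 246l-11 5-5 5 6 4 10 0"/></g>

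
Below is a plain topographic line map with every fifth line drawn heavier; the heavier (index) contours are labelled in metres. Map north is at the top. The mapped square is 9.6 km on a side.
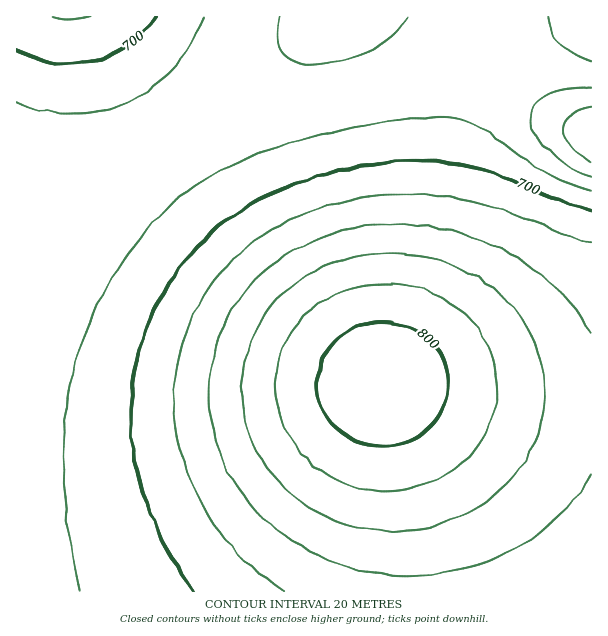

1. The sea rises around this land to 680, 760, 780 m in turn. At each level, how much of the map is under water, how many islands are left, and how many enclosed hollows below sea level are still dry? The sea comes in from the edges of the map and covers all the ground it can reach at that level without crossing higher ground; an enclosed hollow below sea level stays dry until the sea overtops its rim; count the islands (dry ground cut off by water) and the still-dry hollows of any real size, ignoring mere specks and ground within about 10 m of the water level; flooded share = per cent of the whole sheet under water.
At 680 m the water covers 29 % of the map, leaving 0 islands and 0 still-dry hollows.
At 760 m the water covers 80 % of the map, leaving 1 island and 0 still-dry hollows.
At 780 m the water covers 89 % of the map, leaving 1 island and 0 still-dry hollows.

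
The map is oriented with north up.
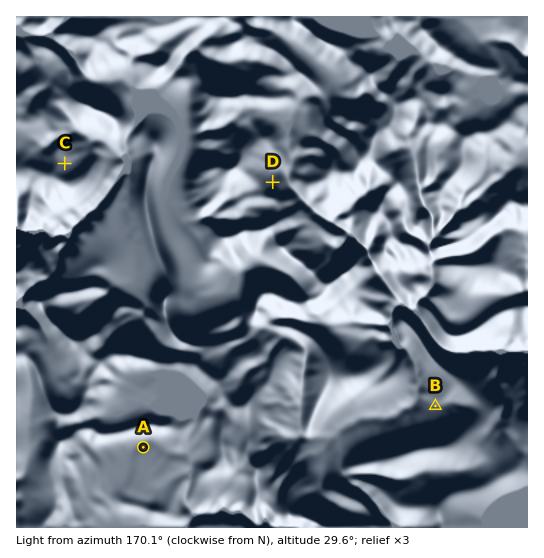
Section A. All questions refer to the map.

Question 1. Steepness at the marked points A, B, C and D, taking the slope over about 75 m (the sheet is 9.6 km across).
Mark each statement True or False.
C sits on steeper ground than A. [True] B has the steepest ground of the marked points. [False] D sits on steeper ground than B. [True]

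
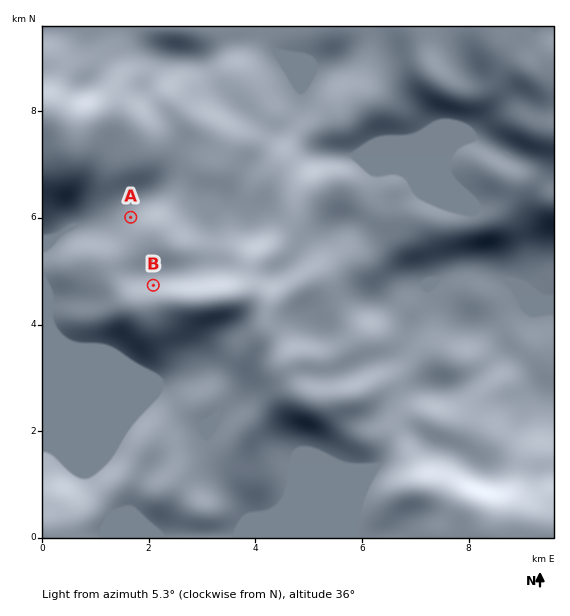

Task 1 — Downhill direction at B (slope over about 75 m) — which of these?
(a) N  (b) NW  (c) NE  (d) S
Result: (a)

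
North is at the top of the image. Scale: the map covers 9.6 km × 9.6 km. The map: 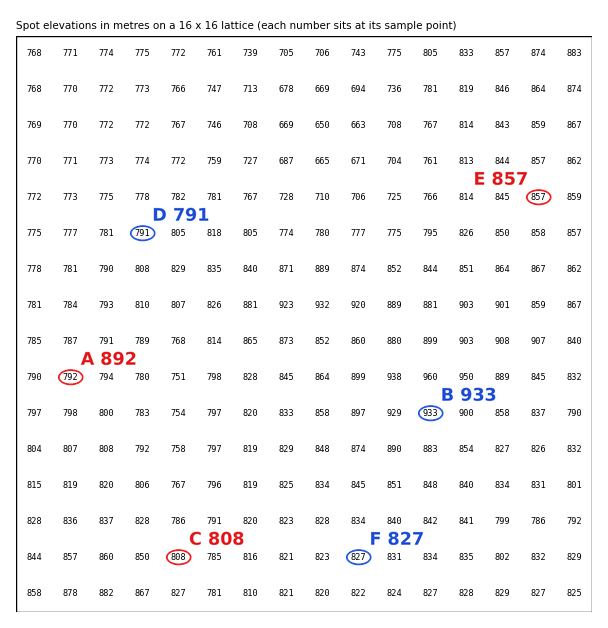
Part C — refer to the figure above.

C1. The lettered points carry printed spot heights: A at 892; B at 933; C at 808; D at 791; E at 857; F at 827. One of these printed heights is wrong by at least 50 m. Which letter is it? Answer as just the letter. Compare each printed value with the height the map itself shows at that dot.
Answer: A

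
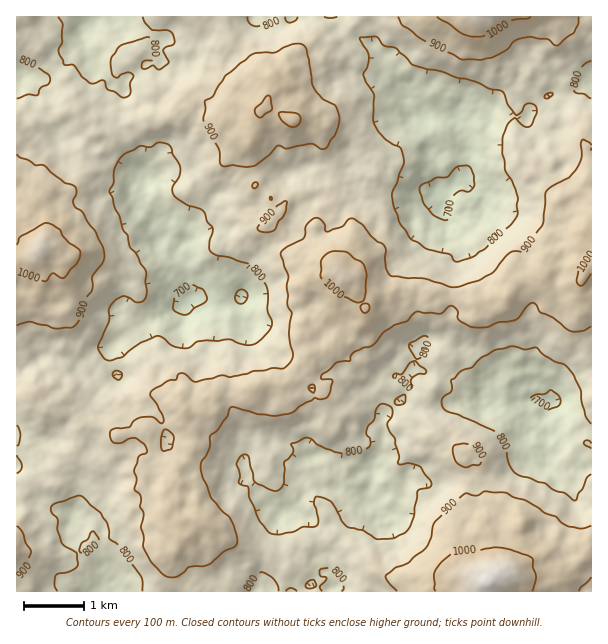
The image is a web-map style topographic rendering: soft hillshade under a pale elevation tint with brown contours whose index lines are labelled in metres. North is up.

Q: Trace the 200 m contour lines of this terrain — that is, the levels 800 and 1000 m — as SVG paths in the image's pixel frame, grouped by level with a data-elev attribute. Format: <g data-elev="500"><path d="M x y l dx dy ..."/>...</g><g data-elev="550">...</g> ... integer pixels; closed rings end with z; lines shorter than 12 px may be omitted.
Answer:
<g data-elev="800"><path d="M57 591l-3-6 2-10 16-5 5-3 1-4-2-11-14-9-5-13 1-11-6-6-1-6 5-4 24-7 3 1 18 16 6 11 2 15 8 5 24 32 1 5 0 10"/><path d="M247 591l10-16 4-3 12 7 5 6 1 6"/><path d="M286 591l5-3 6 3"/><path d="M322 591l-2-4 6-6 1-3-6-2-1-6 9-2 7 6 6 7 2 7-3 3"/><path d="M308 588l-2-1 0-3 3-3 5-1 2 5 0 2z"/><path d="M84 554l6-2 3-6 6-4-1-5-5-6-3 2-2 6-7 6-2 6z"/><path d="M377 539l-14-9-16-4-5-5-10-19-8-4-7-1-2 1-1 5 4 16-1 7-3 1-11 0-9 5-13 2-11-1-12-15-8-20-2-12-9-3 1-7-4-12 3-5 4-4 5 0 7 27 17 8 6 1 6-8 0-21 9-10-2-8 17-6 4 2 6 5 18 7 8 1 21-4 4-2 2-3-1-6-3-3-1-4 2-5 6-7 3-11 4-4 9 2 2 4 0 4-5 11 3 7 5 8 0 4 4 12-1 8 12-1 10 4 10 13 2 5-3 3-11 3-4 25-4 11-3 4-14 7z"/><path d="M591 474l-4 4-4 10-8 13-9-7-12-4-9-7-26-8-6-4-3-6-4-15-8-16-24-12-27-11-5-4 0-6 2-5 8-6-1-10 4-2 7-7 11-4 9-10 13-7 15-4 15 4 11-3 9 9 10 6 10 3 8 9 8 16 1 12 3 14 6 8"/><path d="M17 455l5 12-2 4-3 2"/><path d="M591 443l-1-2-3-1-3 3 1 2 6 4"/><path d="M17 425l3 10-1 9-2 2"/><path d="M396 405l-1-3 1-3 9-4 0 6-1 3z"/><path d="M407 390l-5-9-8-3-1-3 2-1 7 0 8-11 6-2 9 8 1 3-1 2-6 0-6 3-2 4 0 8-3 2z"/><path d="M119 380l-6-5 0-3 3-1 6 3-1 4z"/><path d="M108 361l-4-3-6-11 11-24 0-12 1-5 6-6 7-4 6 2 6 4 6 0 5-5 1-6-2-9 1-11-6-8-4-9-6-8-2-10-5-6-3-14-5-7-2-11-4-6 4-9 1-13 8-14 16-9 3-1 9 1 9-5 8 2 4 3 2 8 7 13-1 9-7 11 2 7 14 10 12 4 4 3 3 10 6 6-4 14 0 7 2 3 6 3 13 2 18 6 12 13 7 12 0 21 5 12 0 5-11 13-9 6-9 0-13-6-12 2-12-1-9 2-8 6-6 0-10-2-9-8-6-2-18 7-18 14z"/><path d="M416 359l-7-11 0-4 13-8 5 0 3 5-4 13-3 3z"/><path d="M455 261l-5-6-22-6-17-10-12-17-5-16-2-11 12-31-1-8-2-8-15-8-8-9-4-8 0-28-11-20 5-9 1-10-9-17 0-2 17 0 7 9 12 2 17 17 30 7 15 6 18 4 13 7 12 2 3 2 4 12 8 10 5-2 6-9 4-1 5 4 1 6-6 12-3 2-4-1-9-8-8 7-4 12-1 16 3 8 0 9 7 10 6 17-1 19-7 9-18 15-7 9-14 9-12 3z"/><path d="M545 98l0-2 3-3 5 0-4 5z"/><path d="M591 98l-7-4-8-1-2-3 6-21 5-5 6-3"/><path d="M17 60l6 1 16 7 10 7 1 5-2 4-8 5-2 6-11 0-10 4"/><path d="M143 17l2 6 7 7 15 0 4 2 4 10-2 3-7 2-3 3 6 12-10 8-6-5-7 4-4-1 1-6 9-2 1-1 1-8-3-6 2-4-3-3-4-1-27 10-8 12 0 6 2 10 4 3 5-4 6-2 5 3-3 9 0 9-2 4-5 1-9-6-7-3-3-9-9 3-5 0-8-6-8-12-10 0-5-14 3-9 1-16-5-9"/><path d="M278 17l-1 3-7 4-13 2-8-3-2-6"/><path d="M298 17l-2 3-6 3-4-2-1-4"/><path d="M337 17l-7 1-6-1"/></g><g data-elev="1000"><path d="M532 591l4-13-3-11-1-9-22-8-15-3-16 3-21 1-8 4-9 8-6 9-1 16 2 3"/><path d="M363 312l3 1 3-2 0-5-1-2-5 0-3 2z"/><path d="M355 302l5 0 4-3 3-24-3-9-2-4-8-3-7-7-12-1-6 2-5 4-3 4 0 17 10 9 5 9 11 1z"/><path d="M17 272l4-2 6 6 8-1 9 6 3 0 6-8 10 5 14-15 3-9-1-5-10-6-6-6-3-7-13-7-25 13-3 3-2 6"/><path d="M591 247l-4 13-8 6-2 15 1 3 4 2 9-12"/><path d="M289 126l5 1 4-2 3-5-1-4-6-3-15 0 3 7z"/><path d="M259 117l2 1 11-8-1-12-2-3-3 2-11 12 0 5z"/><path d="M437 17l25 17 9 3 8 0 13-4 15-11 24-5"/></g>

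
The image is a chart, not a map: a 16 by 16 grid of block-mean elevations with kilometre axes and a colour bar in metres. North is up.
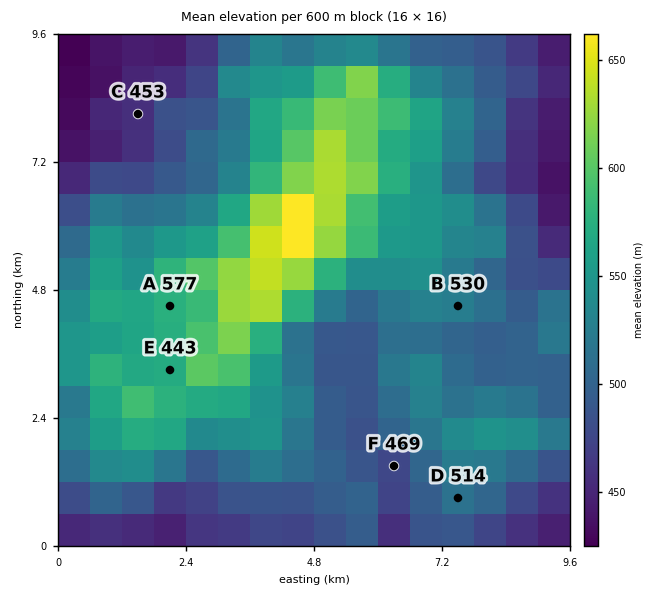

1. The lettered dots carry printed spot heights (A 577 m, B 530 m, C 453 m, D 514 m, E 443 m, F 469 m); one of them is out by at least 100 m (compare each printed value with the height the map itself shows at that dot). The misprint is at E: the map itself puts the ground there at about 568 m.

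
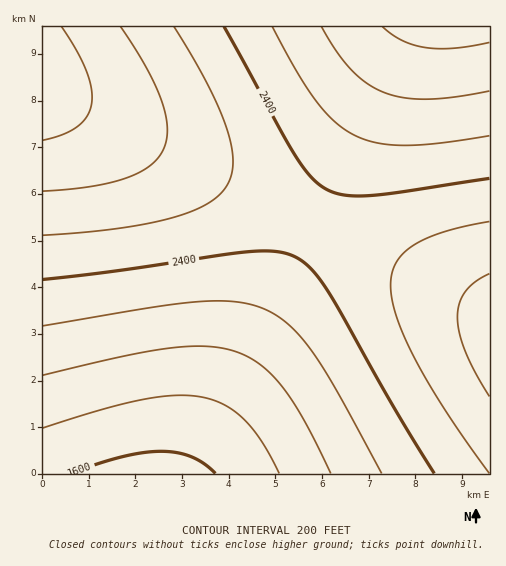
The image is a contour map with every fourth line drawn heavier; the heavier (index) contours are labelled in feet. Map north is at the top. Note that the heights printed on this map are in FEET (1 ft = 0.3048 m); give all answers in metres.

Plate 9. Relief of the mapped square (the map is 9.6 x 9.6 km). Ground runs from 470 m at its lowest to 950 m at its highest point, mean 710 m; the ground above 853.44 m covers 9.2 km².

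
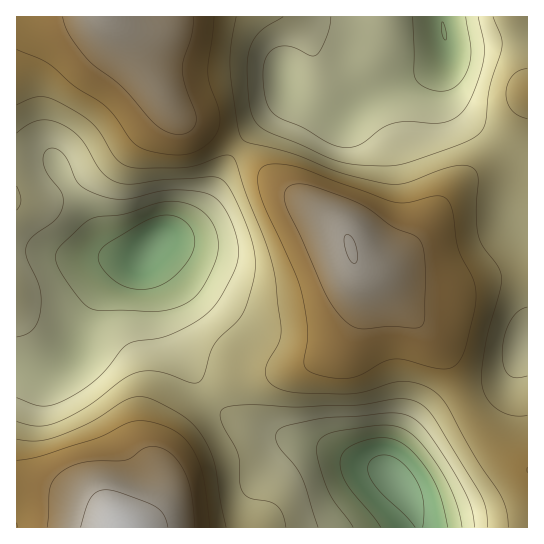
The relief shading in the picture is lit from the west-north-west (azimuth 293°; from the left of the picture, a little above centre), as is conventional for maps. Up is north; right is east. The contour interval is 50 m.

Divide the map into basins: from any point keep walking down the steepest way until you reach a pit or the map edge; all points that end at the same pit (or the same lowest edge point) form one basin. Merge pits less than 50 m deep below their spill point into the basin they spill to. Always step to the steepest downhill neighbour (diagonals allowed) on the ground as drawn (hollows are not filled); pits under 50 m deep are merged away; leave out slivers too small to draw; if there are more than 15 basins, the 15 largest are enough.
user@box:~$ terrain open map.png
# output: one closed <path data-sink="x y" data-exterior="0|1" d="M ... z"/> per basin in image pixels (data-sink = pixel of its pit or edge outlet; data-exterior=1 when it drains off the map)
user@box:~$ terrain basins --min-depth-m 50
<path data-sink="151 246" data-exterior="0" d="M107 16l-24 0-34 11-33 3 0 451 38 7 29 11 18 9 18 20 14 0 13-9 14-18 3-8-2-32 10-19 16-23 23-23 28-20 59-7 17-6 27-15 8-10 8-17 4-19 0-20-13-44-5-8-20-17-46-30-40-36-26-16-33-15-31-45-15-36z"/><path data-sink="443 31" data-exterior="0" d="M527 16l-419 1 24 18 15 36 27 41 8 7 29 12 26 16 40 36 58 40 12 12 6 24 5 8 55 22 28 2 57-15 30-2z"/><path data-sink="395 479" data-exterior="0" d="M357 265l4 17 0 20-4 19-12 22-12 10-36 16-59 7-28 20-23 23-20 30-6 12 2 32-3 8-7 10-19 17 394-1 0-60-25-16-27-30-11-19-21-51-11-14-58-58z"/><path data-sink="527 342" data-exterior="1" d="M366 271l-2 0 11 8 64 64 14 27 12 32 15 24 23 25 24 16 1-192-30 1-48 13-29 2-20-6z"/>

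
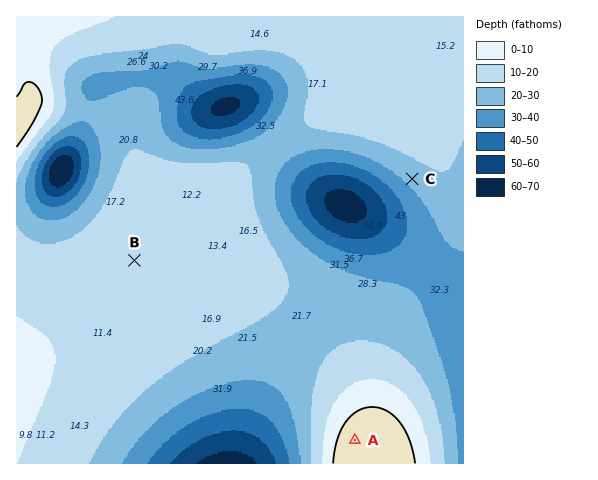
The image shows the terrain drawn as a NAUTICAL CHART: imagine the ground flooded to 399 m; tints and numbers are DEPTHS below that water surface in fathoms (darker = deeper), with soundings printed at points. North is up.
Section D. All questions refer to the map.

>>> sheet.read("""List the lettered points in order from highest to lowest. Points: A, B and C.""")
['A', 'B', 'C']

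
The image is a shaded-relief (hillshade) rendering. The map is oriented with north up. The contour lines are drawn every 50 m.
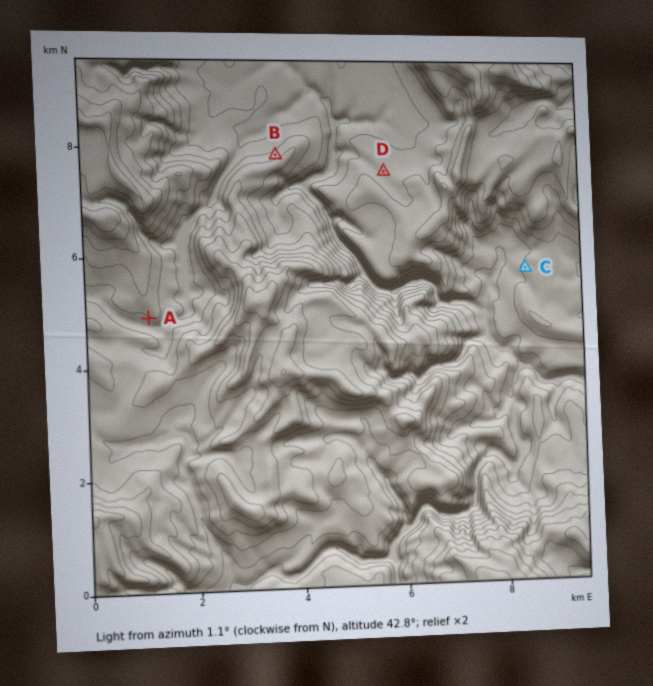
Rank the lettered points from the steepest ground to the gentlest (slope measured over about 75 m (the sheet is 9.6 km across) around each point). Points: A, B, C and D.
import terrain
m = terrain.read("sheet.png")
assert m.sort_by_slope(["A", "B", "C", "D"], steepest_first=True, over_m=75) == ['B', 'A', 'C', 'D']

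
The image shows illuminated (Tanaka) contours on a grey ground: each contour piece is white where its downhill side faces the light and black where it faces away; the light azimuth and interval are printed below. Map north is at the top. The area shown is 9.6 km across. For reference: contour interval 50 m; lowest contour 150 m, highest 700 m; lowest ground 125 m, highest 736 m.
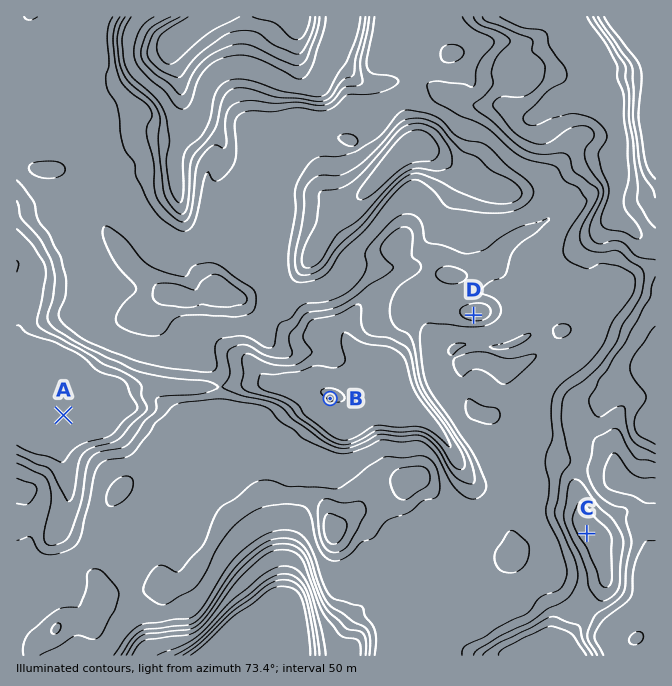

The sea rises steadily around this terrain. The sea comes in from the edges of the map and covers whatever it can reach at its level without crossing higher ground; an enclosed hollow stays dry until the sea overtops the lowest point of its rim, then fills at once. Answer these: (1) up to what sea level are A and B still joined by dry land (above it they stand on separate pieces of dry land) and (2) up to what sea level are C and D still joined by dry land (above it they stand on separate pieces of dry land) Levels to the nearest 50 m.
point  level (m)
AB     400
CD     350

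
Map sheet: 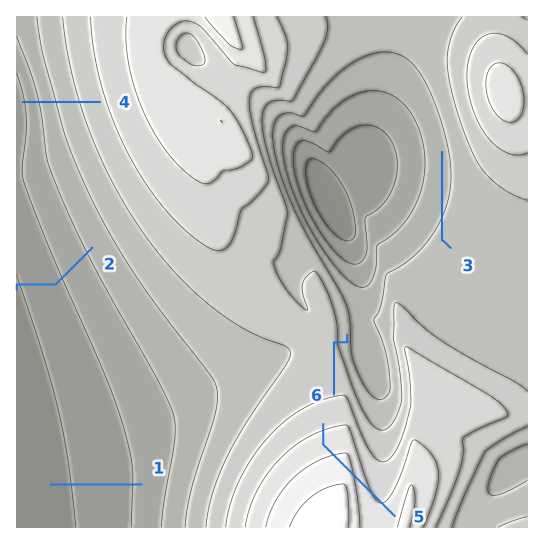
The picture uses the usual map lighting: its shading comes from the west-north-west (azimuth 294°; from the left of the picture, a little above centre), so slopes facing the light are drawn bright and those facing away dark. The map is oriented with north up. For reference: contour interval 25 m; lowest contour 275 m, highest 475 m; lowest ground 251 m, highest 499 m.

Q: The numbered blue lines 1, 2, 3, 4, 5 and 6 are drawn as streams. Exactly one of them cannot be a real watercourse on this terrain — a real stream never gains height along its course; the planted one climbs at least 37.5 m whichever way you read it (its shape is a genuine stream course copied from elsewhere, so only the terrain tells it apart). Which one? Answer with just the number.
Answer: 5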